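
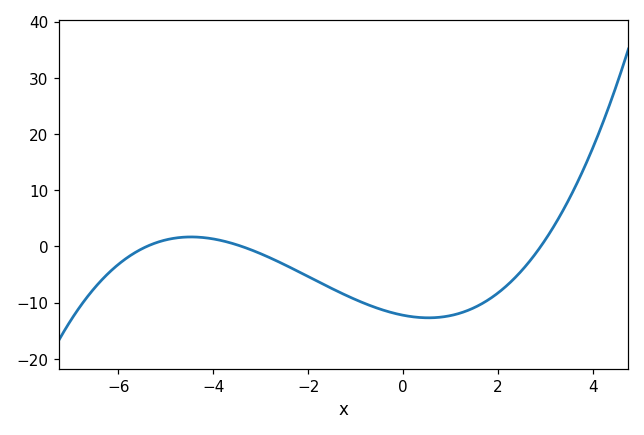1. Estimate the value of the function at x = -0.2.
-12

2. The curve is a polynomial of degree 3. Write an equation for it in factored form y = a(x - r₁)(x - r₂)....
y = 0.23(x + 5.4)(x + 3.4)(x - 2.9)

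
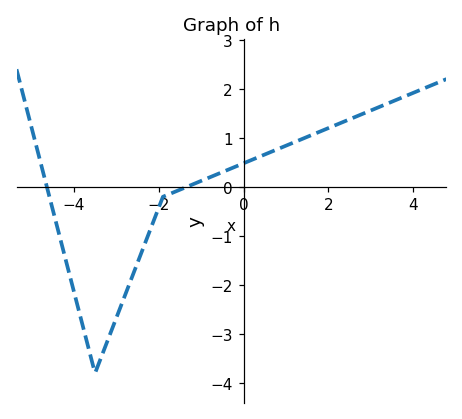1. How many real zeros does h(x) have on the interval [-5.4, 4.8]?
2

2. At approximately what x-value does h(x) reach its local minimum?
-3.5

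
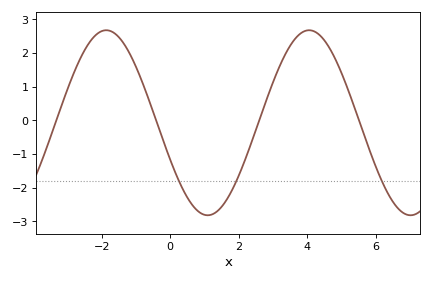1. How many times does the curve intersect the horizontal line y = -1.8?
3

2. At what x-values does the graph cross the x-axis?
-3.4, -0.4, 2.6, 5.6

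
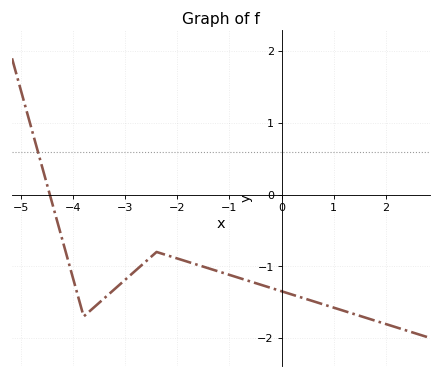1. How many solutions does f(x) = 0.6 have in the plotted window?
1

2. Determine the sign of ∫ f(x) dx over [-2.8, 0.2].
negative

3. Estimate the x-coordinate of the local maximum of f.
-2.4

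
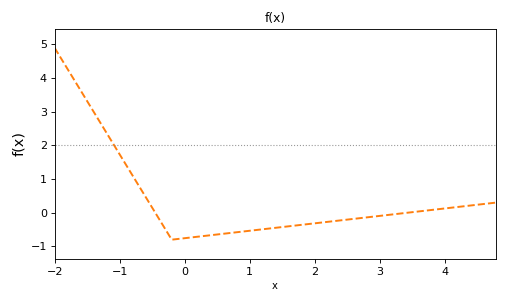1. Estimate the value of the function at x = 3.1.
-0.071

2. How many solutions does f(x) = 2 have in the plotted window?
1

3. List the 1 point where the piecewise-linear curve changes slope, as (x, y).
(-0.2, -0.8)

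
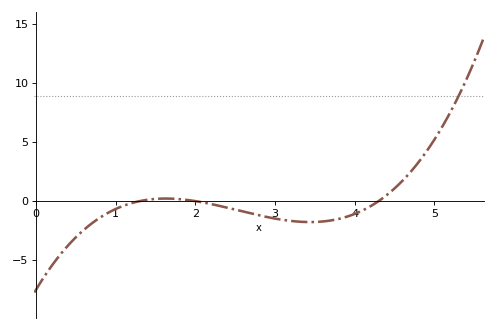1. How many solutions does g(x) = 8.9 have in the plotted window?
1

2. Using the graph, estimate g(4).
-1.09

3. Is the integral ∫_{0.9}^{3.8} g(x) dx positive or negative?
negative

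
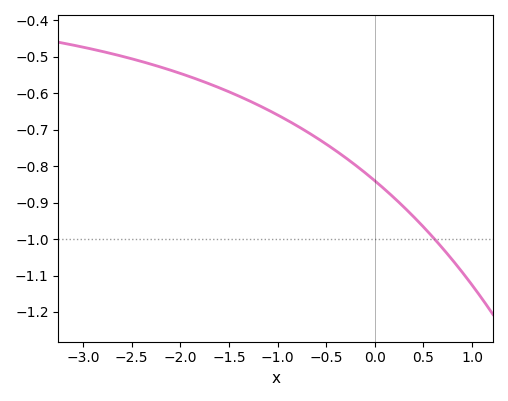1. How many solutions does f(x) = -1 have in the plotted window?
1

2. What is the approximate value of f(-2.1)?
-0.536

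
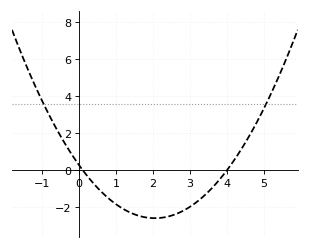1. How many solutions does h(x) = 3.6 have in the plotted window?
2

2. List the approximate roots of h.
0.2, 4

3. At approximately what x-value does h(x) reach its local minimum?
2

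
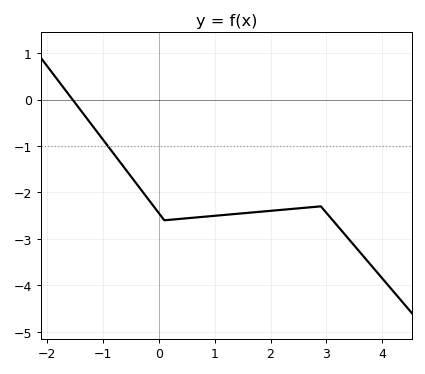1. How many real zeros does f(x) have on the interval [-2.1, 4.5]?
1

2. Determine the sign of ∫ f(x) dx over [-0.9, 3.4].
negative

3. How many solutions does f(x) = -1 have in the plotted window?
1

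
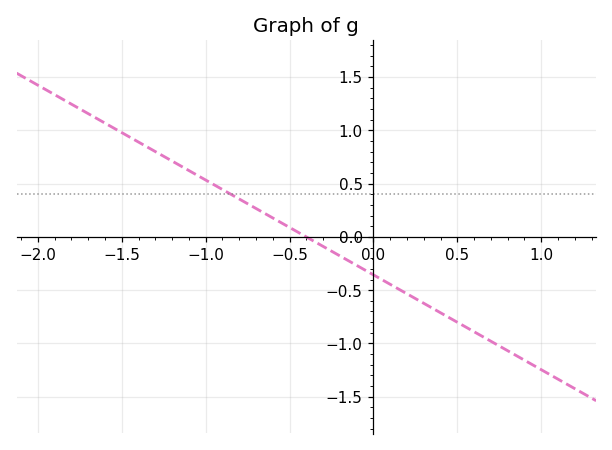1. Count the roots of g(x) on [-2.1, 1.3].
1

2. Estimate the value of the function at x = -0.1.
-0.25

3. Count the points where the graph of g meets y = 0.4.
1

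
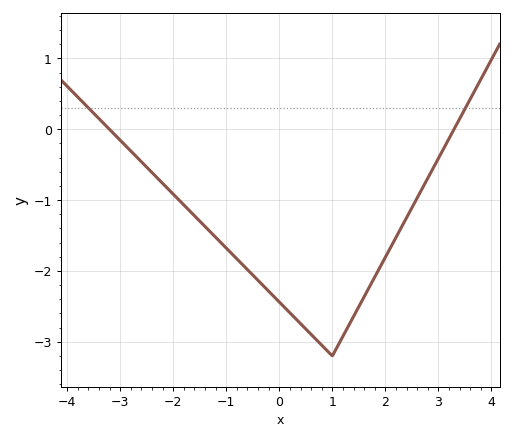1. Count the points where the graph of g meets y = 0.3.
2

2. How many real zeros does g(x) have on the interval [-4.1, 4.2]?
2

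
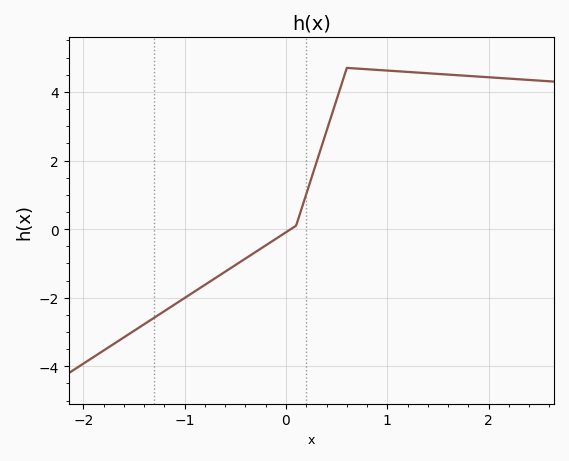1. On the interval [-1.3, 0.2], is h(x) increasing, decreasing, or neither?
increasing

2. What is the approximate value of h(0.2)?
1.02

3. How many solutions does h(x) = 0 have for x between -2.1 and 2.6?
1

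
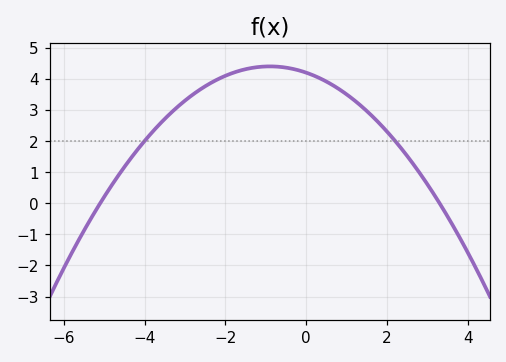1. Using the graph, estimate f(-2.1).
4.05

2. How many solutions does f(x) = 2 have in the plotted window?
2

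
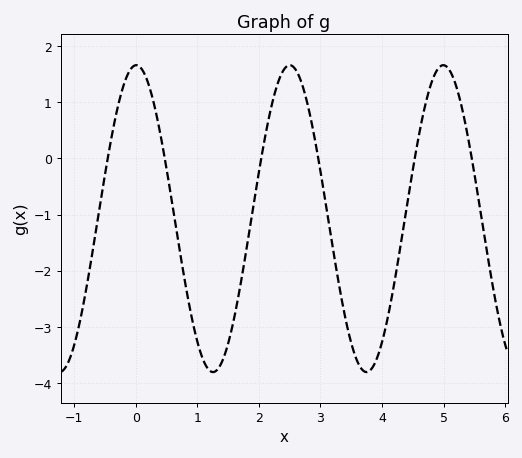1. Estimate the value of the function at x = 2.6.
1.6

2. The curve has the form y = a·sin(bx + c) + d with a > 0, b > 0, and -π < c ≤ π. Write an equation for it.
y = 2.73sin(2.5x + 1.5) - 1.07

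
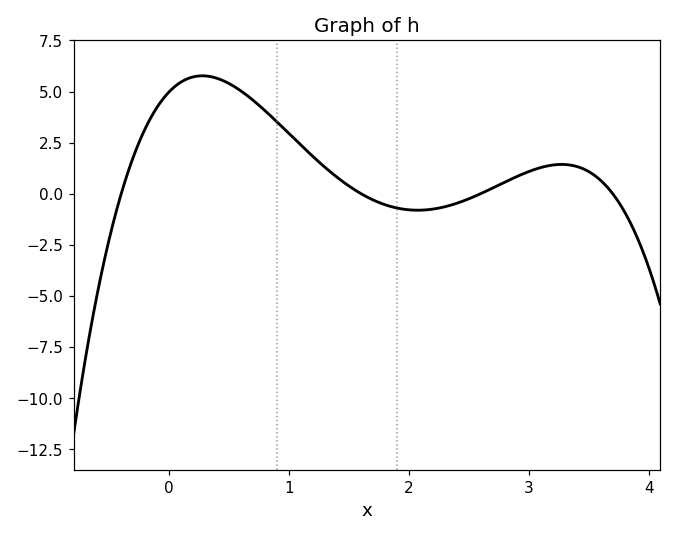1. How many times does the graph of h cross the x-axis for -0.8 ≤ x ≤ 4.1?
4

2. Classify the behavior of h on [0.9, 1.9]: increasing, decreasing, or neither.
decreasing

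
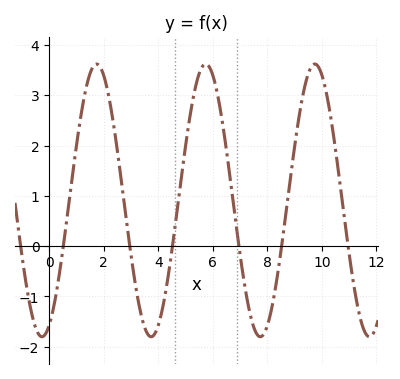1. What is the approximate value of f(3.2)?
-0.88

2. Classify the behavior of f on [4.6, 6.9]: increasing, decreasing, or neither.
neither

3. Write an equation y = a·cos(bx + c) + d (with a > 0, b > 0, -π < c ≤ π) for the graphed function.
y = 2.71cos(1.57x - 2.73) + 0.91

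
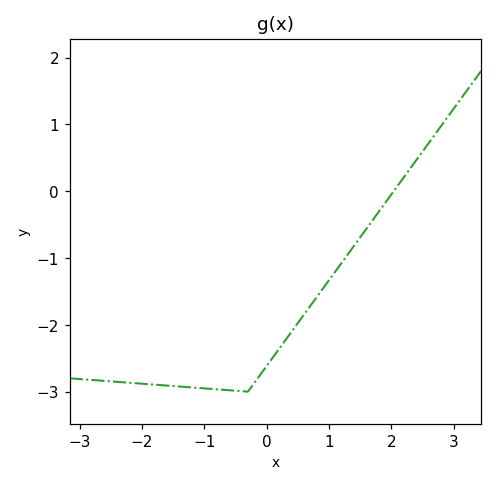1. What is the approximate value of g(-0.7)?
-2.97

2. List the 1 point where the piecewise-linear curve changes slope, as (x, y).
(-0.3, -3)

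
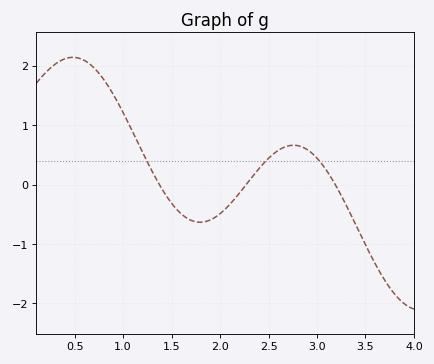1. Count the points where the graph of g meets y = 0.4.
3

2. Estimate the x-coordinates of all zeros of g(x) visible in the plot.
1.4, 2.3, 3.2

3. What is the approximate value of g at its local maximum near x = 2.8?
0.7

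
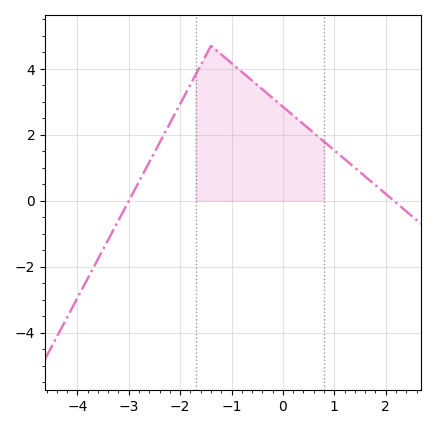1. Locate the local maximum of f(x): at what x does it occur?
-1.4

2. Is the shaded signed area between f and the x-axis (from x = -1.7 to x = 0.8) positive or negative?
positive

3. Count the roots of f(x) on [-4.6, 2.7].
2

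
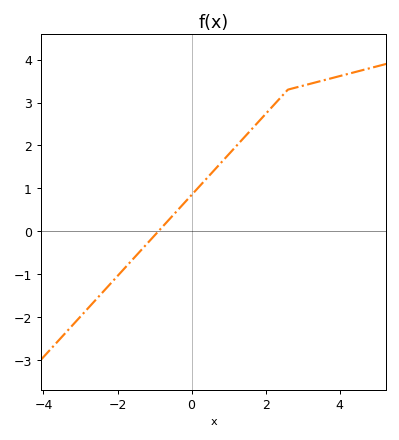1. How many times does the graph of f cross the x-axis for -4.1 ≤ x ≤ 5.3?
1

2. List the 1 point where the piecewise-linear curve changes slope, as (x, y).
(2.6, 3.3)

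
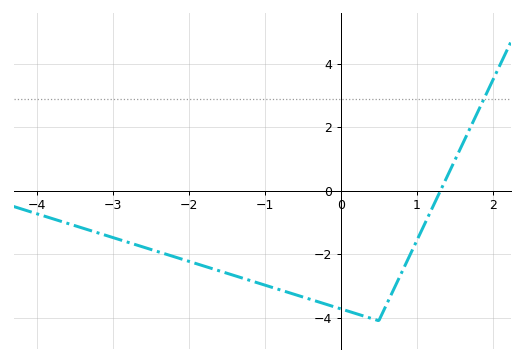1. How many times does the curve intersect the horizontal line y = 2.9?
1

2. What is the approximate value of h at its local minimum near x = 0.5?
-4.1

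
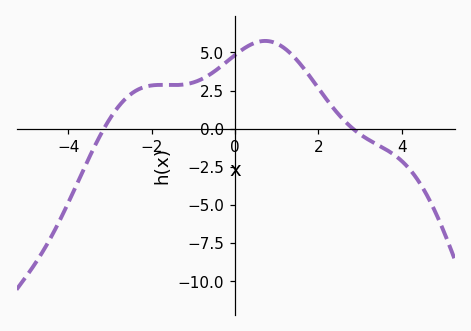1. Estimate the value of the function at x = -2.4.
2.4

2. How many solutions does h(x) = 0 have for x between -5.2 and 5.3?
2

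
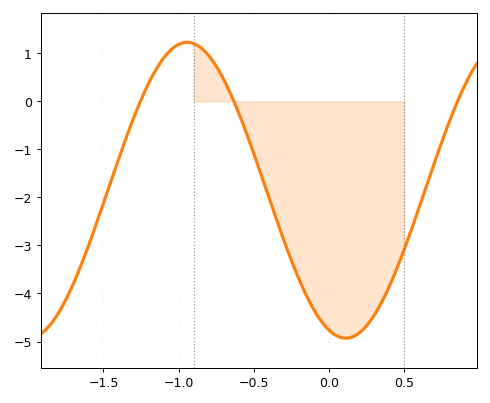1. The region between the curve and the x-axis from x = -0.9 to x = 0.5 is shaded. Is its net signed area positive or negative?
negative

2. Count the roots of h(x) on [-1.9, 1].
3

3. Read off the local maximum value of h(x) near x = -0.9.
1.2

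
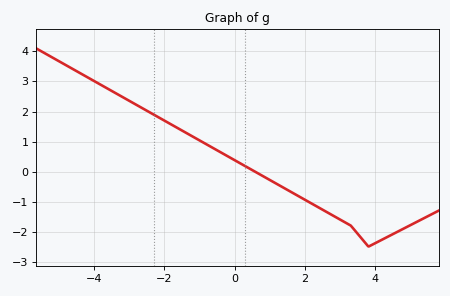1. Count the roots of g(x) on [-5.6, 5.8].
1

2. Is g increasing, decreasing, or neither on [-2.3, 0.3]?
decreasing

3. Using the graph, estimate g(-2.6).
2.1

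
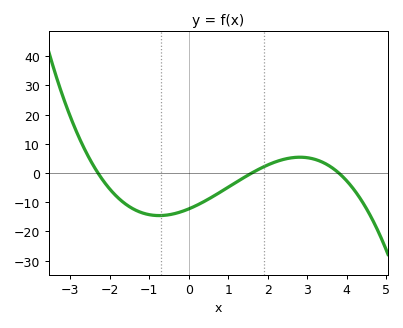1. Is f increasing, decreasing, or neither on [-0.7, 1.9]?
increasing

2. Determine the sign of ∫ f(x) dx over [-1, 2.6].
negative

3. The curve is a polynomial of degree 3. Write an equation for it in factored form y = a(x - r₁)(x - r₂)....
y = -0.88(x + 2.3)(x - 1.6)(x - 3.8)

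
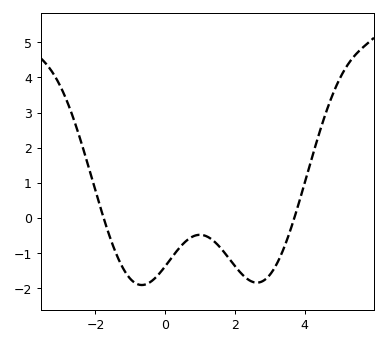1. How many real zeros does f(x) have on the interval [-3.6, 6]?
2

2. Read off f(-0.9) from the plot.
-1.8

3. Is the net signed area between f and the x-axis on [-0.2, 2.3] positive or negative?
negative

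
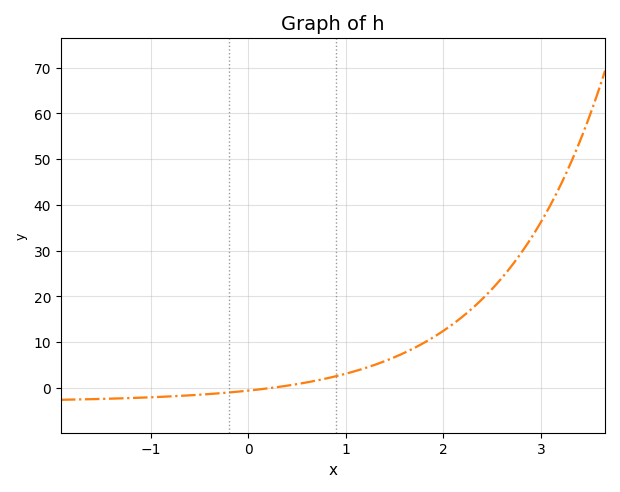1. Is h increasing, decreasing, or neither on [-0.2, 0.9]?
increasing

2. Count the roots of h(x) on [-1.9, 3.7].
1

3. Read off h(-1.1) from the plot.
-2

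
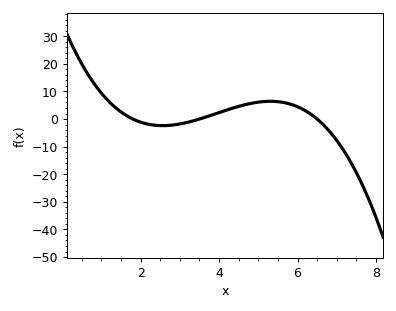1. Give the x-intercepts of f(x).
1.8, 3.5, 6.5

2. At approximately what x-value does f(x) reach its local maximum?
5.31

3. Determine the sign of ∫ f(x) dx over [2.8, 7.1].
positive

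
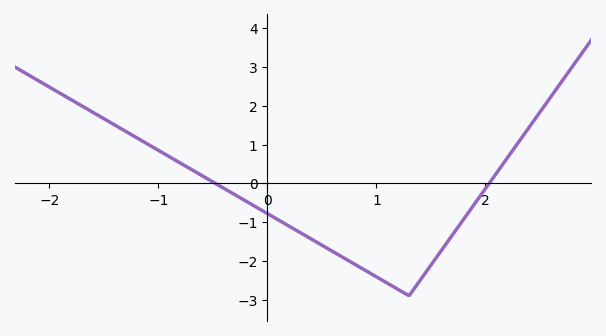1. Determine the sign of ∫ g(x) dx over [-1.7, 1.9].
negative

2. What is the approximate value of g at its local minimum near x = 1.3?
-2.9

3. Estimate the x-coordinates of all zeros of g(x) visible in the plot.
-0.5, 2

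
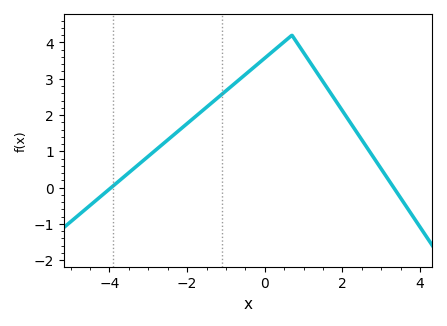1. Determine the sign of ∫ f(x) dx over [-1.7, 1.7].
positive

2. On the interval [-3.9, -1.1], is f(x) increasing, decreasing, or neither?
increasing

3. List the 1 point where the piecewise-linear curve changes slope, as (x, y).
(0.7, 4.2)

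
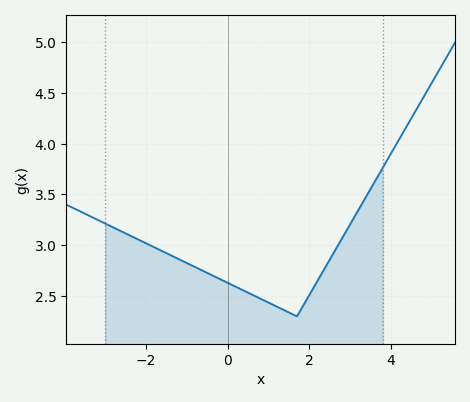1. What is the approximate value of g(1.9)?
2.44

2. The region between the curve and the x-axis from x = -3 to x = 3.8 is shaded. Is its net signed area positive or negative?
positive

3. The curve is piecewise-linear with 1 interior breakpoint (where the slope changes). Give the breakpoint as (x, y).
(1.7, 2.3)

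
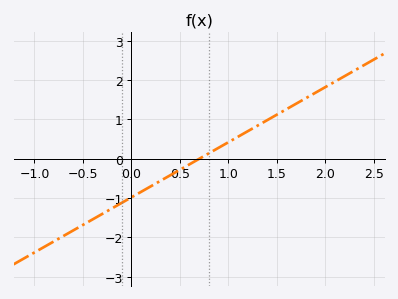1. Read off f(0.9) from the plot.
0.28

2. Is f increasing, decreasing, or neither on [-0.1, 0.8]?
increasing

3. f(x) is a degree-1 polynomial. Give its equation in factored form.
y = 1.4(x - 0.7)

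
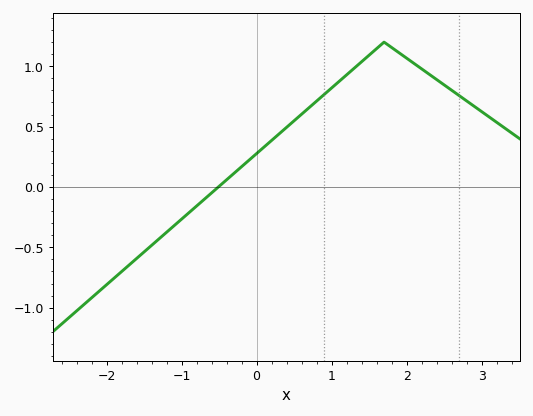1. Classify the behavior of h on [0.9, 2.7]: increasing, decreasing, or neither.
neither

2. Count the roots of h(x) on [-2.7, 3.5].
1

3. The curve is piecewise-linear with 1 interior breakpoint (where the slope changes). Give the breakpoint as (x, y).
(1.7, 1.2)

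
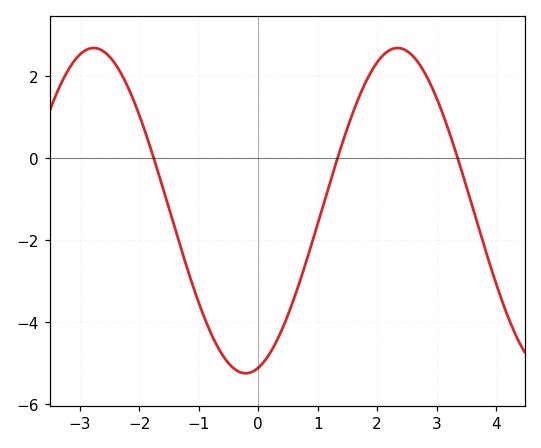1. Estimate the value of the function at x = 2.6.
2.4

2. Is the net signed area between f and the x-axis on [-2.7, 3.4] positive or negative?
negative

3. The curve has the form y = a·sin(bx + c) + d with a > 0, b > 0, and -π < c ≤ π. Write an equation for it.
y = 3.97sin(1.2x - 1.3) - 1.29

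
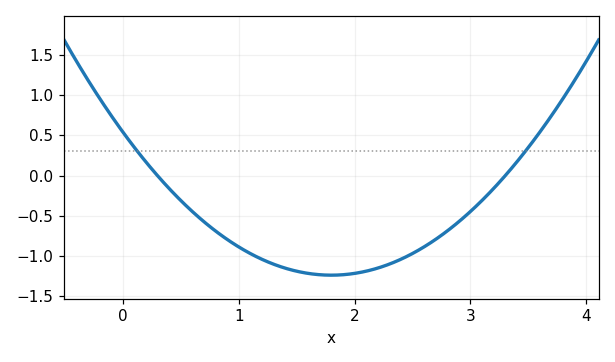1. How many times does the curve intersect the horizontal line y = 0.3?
2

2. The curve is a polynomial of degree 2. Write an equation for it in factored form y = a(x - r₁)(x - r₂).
y = 0.55(x - 0.3)(x - 3.3)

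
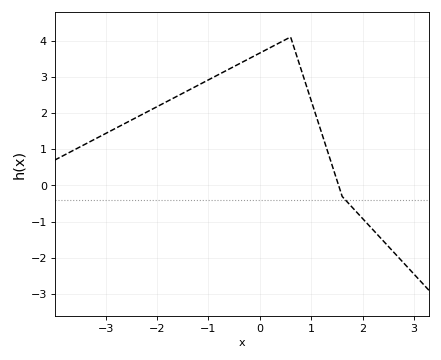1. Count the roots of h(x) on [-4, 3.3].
1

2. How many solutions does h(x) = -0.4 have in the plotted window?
1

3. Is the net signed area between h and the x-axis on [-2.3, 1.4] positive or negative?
positive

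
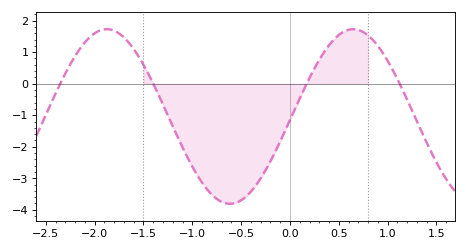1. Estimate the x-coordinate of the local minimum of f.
-0.616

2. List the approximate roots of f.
-2.35, -1.4, 0.171, 1.12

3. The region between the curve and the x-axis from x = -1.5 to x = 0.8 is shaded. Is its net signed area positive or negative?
negative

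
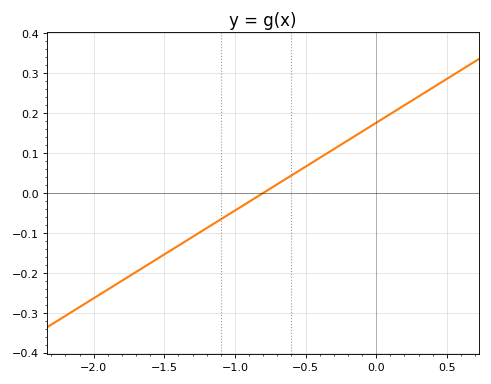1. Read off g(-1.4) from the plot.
-0.13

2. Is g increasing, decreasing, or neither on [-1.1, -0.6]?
increasing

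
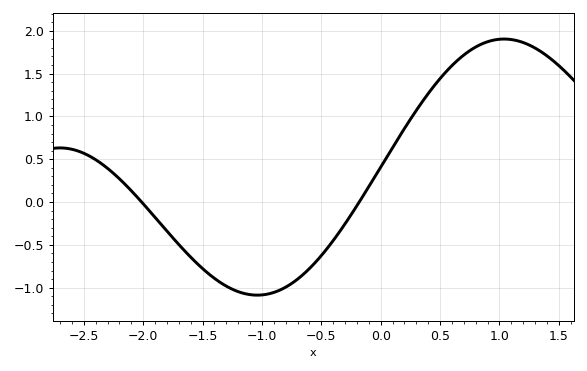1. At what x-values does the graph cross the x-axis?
-2, -0.2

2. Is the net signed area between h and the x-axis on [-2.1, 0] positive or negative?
negative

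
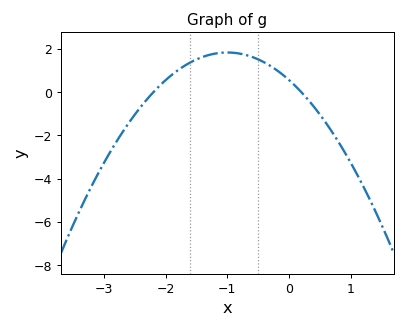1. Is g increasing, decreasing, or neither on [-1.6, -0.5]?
neither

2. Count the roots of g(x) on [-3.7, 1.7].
2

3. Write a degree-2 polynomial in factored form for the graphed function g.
y = -1.27(x + 2.2)(x - 0.2)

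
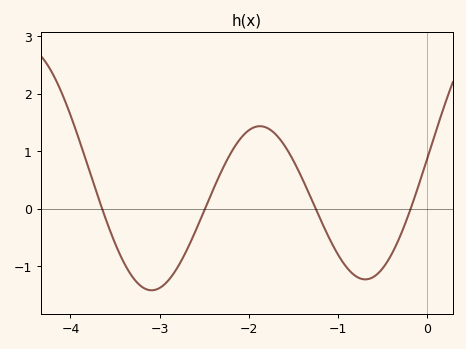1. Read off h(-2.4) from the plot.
0.33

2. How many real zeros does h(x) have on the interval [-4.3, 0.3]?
4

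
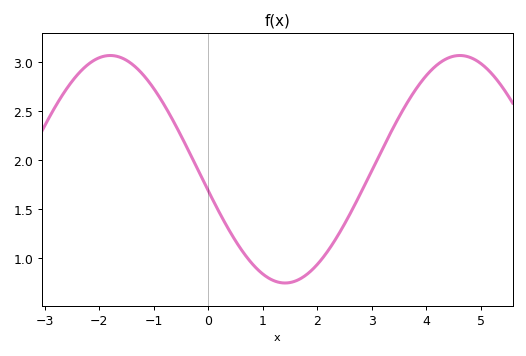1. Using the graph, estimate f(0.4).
1.25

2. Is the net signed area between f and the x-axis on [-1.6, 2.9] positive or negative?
positive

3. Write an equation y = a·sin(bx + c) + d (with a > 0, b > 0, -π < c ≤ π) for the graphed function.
y = 1.16sin(0.98x - 3) + 1.91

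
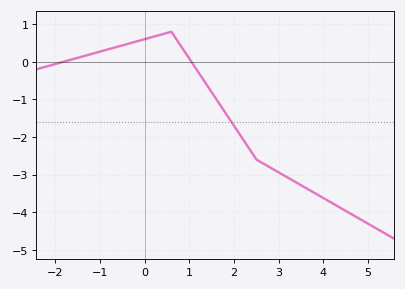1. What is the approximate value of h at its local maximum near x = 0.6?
0.8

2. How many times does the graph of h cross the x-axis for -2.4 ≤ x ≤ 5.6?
2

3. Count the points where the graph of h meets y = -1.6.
1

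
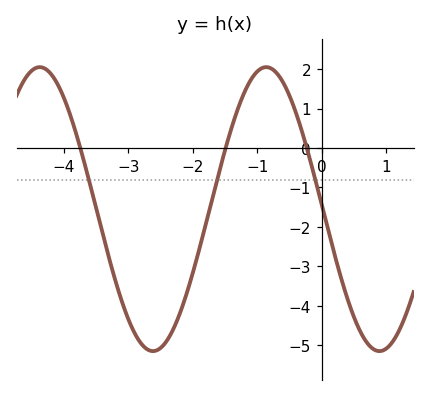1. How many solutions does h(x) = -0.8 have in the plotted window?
3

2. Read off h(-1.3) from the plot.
1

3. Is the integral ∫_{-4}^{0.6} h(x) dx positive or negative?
negative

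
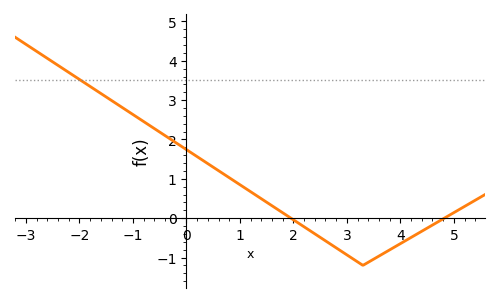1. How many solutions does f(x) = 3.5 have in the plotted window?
1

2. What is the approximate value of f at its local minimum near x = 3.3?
-1.2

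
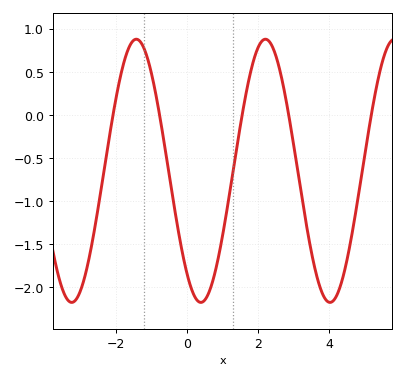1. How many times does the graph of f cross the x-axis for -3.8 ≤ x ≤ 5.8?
5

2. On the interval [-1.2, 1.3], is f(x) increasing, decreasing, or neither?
neither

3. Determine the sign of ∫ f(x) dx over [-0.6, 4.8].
negative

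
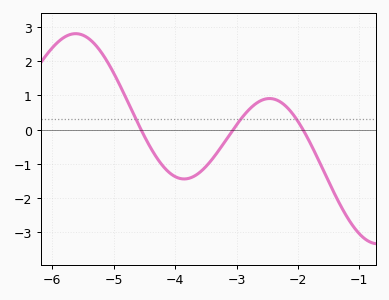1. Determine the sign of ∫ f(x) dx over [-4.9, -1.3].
negative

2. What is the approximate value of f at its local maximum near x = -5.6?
2.8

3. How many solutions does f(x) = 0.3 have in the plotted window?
3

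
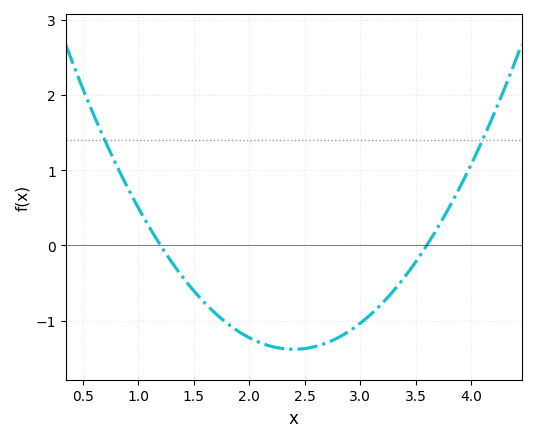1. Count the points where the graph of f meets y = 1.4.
2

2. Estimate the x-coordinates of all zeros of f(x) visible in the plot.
1.2, 3.6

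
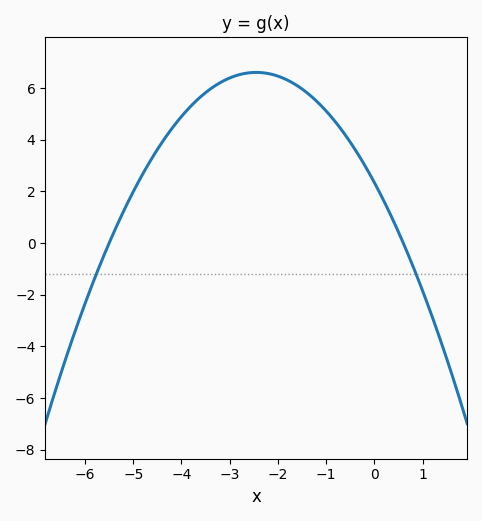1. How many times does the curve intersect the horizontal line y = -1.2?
2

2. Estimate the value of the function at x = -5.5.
0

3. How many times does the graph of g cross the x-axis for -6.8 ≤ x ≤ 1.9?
2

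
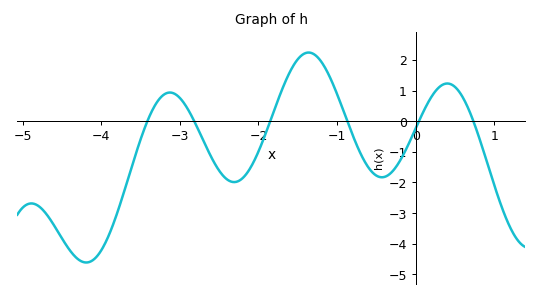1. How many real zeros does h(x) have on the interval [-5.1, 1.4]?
6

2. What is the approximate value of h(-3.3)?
0.6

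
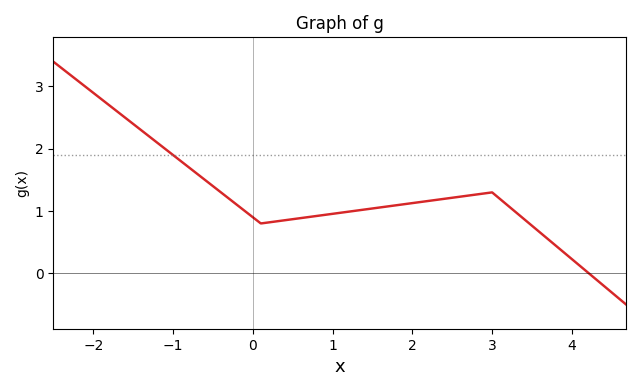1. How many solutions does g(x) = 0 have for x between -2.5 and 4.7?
1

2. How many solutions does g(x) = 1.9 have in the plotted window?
1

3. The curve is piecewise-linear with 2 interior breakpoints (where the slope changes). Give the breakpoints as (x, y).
(0.1, 0.8); (3, 1.3)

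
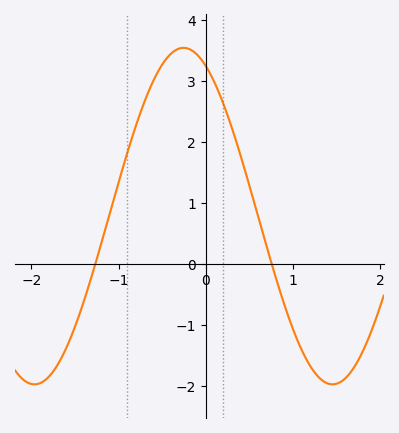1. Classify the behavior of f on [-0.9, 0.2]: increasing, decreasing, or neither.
neither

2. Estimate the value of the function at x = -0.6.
3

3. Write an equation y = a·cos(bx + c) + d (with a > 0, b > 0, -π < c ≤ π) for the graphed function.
y = 2.76cos(1.8x + 0.47) + 0.78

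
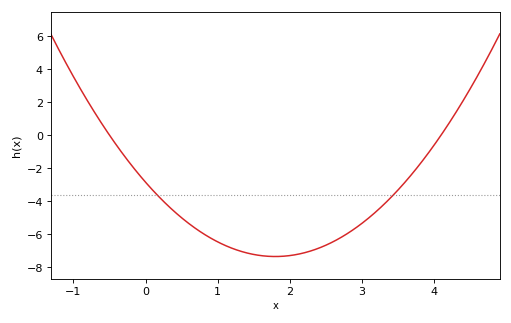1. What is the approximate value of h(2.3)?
-7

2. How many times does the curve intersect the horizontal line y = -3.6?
2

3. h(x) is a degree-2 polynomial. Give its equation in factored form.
y = 1.39(x + 0.5)(x - 4.1)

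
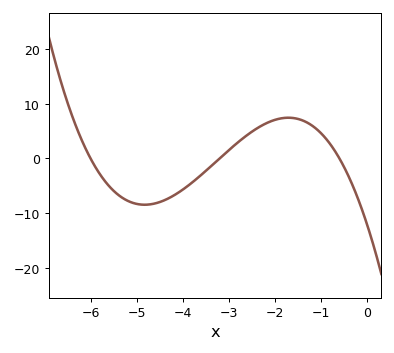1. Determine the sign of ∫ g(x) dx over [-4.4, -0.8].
positive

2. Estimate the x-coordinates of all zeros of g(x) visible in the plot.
-6, -3.2, -0.6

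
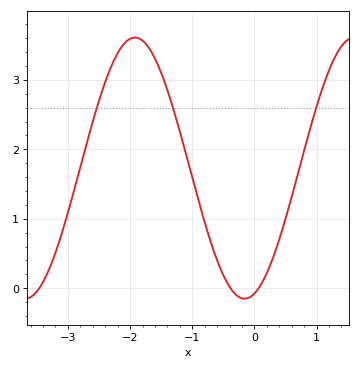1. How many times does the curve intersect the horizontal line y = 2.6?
3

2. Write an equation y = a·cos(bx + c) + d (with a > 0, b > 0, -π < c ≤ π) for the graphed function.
y = 1.88cos(1.78x - 2.86) + 1.73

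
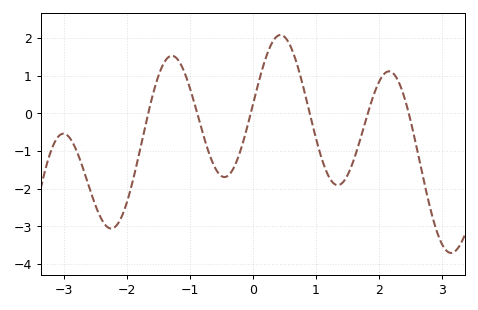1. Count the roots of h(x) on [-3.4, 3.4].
6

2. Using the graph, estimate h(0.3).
1.9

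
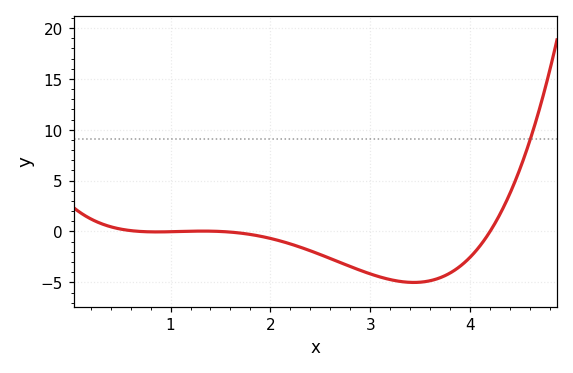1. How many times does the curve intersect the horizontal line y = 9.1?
1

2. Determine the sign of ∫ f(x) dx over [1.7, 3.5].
negative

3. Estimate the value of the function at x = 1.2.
0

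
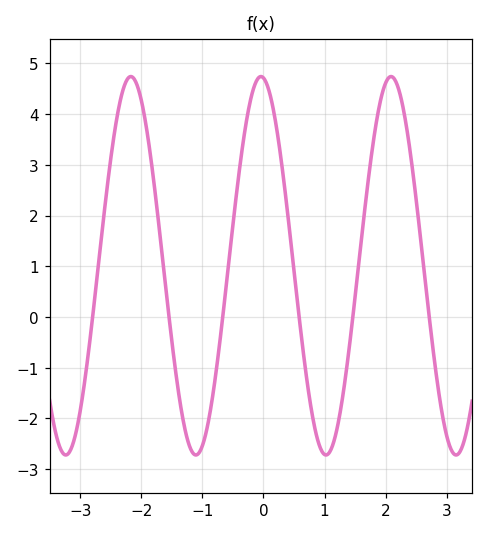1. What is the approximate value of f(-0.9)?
-2.05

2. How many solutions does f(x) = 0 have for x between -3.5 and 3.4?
6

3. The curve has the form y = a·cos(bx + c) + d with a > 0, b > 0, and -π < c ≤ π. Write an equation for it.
y = 3.73cos(2.95x + 0.12) + 1.01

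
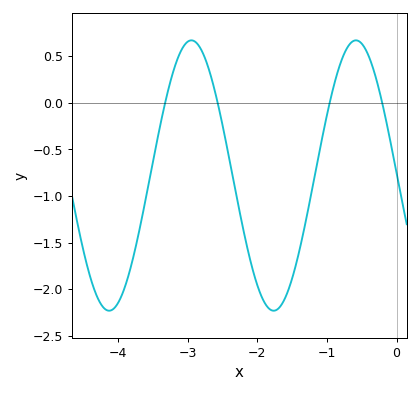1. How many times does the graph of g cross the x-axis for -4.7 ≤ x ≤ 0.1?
4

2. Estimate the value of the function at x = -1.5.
-1.9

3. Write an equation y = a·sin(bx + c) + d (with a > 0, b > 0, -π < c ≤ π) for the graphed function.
y = 1.45sin(2.7x + 3.1) - 0.78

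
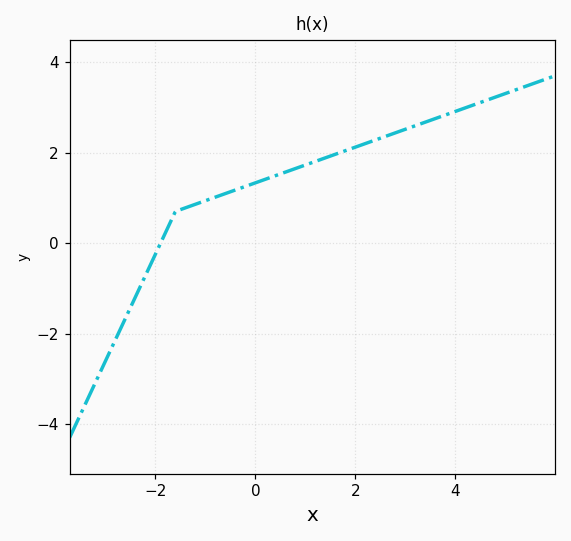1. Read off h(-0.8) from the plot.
1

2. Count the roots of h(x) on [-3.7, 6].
1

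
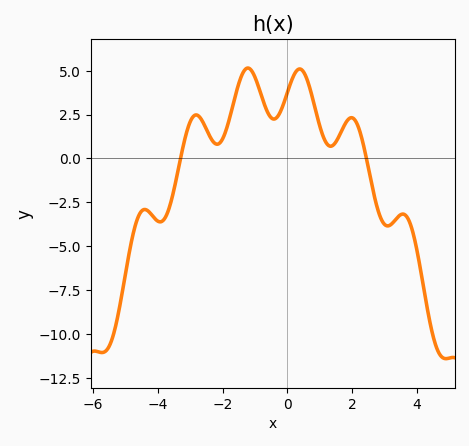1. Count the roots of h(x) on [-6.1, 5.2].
2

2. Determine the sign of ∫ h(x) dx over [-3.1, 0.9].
positive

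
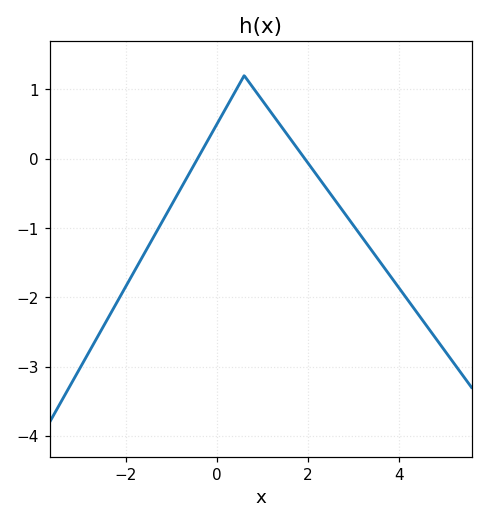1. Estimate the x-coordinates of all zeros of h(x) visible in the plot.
-0.424, 1.93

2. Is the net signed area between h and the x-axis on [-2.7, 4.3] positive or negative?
negative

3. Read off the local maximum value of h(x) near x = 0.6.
1.2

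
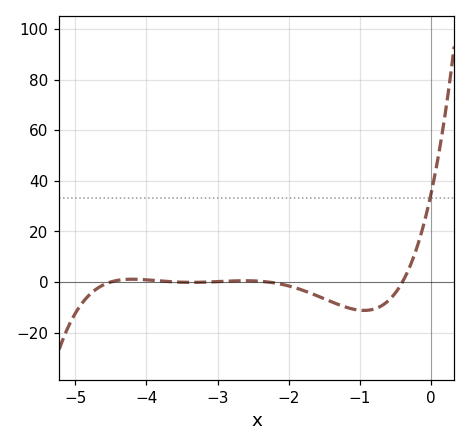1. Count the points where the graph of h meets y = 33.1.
1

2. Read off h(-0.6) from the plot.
-7.46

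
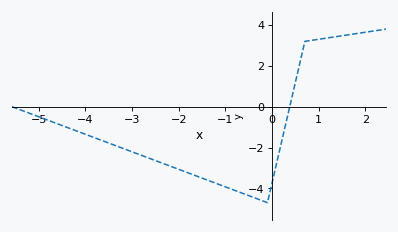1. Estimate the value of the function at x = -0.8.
-4.1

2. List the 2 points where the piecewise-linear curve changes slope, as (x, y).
(-0.1, -4.7); (0.7, 3.2)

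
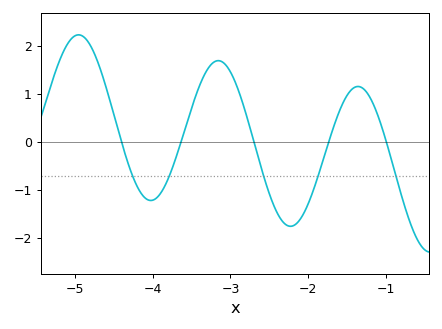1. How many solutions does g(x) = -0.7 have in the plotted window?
5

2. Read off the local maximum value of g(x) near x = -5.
2.23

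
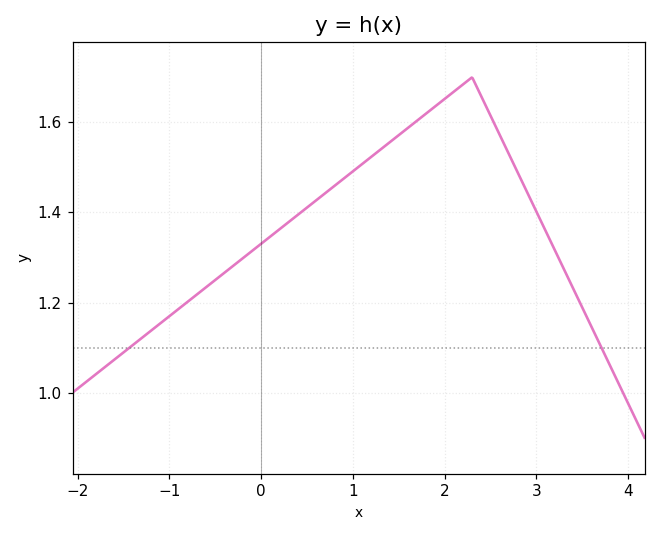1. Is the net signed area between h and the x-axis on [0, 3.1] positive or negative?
positive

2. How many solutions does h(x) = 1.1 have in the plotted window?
2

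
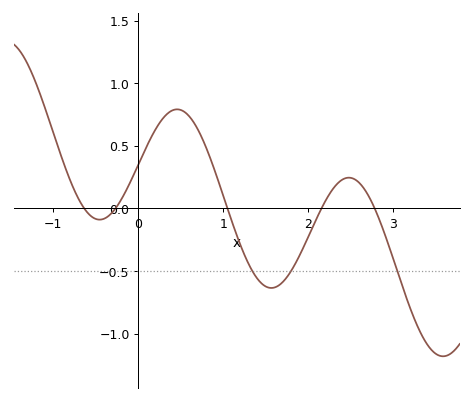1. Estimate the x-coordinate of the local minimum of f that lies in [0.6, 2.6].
1.6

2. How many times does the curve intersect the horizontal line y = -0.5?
3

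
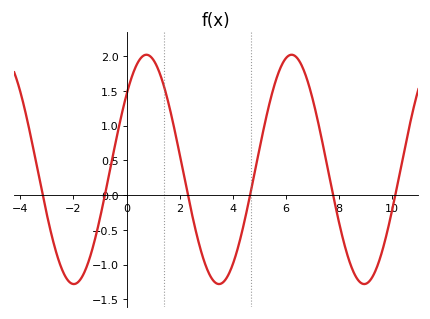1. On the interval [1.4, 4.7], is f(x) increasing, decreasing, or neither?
neither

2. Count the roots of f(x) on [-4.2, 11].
6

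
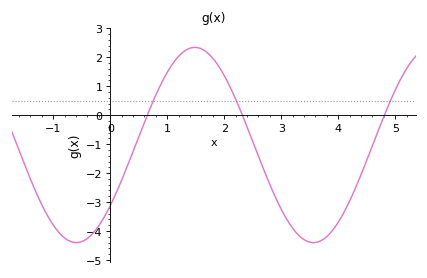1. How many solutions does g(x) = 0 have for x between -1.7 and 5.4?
3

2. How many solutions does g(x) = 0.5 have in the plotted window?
3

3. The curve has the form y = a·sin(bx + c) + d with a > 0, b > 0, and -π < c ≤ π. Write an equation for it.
y = 3.37sin(1.51x - 0.67) - 1.03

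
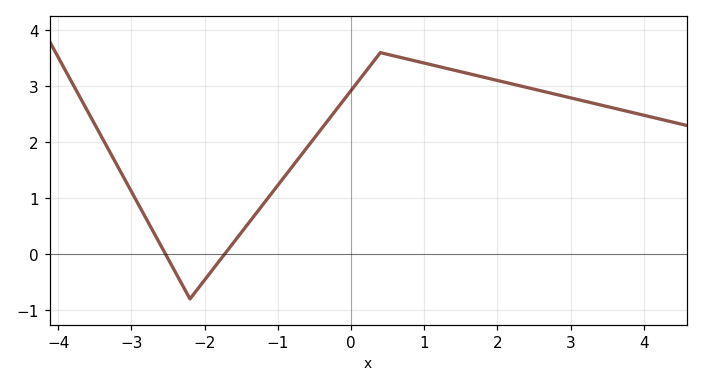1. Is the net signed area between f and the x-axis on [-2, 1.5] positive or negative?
positive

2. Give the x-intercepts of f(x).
-2.53, -1.73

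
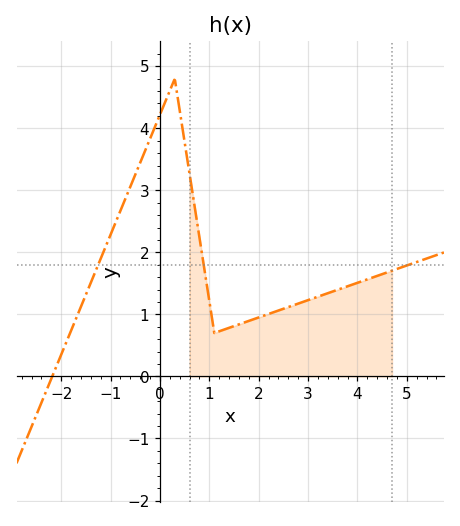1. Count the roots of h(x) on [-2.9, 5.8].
1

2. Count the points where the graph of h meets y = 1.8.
3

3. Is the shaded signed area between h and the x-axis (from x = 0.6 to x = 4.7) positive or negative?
positive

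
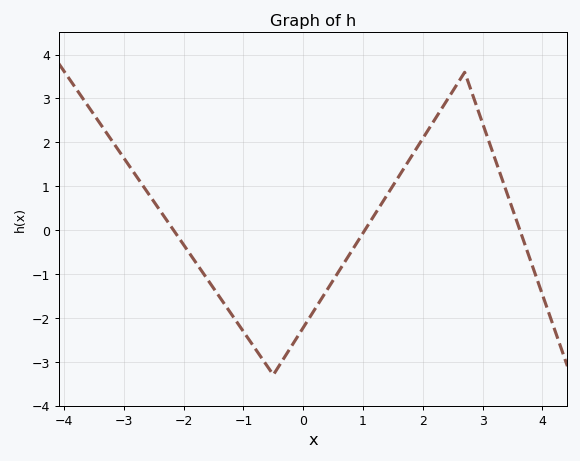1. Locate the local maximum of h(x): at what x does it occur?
2.7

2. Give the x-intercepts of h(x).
-2.17, 1.03, 3.62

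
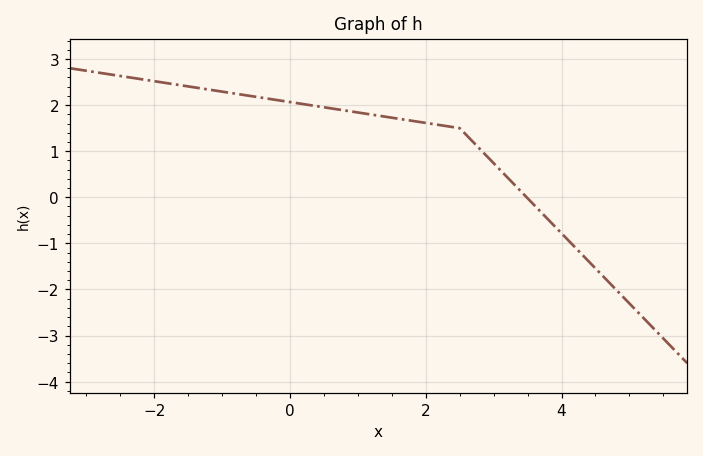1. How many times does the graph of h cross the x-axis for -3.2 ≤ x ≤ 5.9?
1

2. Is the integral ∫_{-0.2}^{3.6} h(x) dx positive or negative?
positive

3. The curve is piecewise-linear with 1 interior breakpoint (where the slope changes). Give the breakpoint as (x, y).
(2.5, 1.5)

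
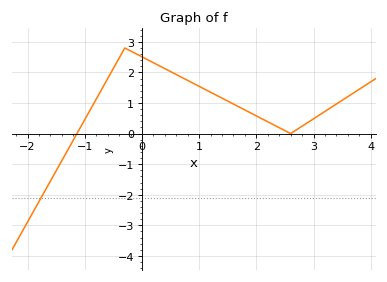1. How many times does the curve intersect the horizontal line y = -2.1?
1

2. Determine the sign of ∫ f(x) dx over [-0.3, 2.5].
positive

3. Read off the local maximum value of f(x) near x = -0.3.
2.8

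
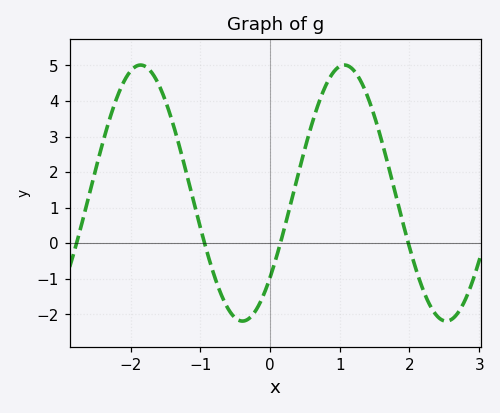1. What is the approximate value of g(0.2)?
0.378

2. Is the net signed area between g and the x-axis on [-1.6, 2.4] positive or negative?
positive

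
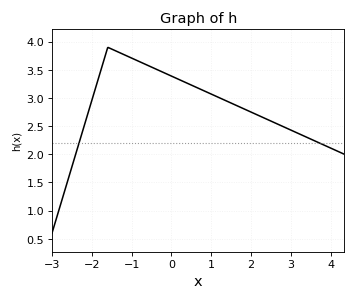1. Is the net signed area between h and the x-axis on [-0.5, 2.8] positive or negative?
positive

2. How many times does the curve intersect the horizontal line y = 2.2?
2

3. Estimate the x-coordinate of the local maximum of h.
-1.6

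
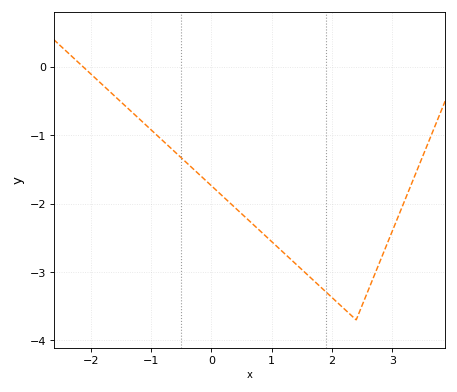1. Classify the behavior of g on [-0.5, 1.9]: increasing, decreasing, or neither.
decreasing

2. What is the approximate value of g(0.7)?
-2.3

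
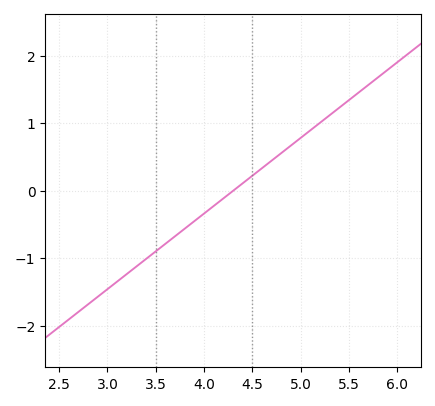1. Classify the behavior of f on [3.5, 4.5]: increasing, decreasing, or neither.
increasing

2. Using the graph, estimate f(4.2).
-0.112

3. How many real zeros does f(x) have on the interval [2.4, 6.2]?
1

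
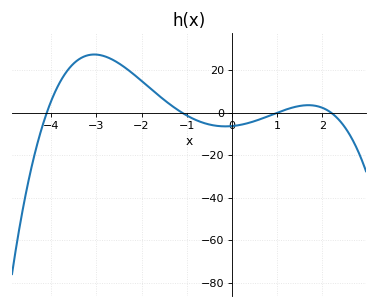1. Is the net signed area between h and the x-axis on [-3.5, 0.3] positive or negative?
positive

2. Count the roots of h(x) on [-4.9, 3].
4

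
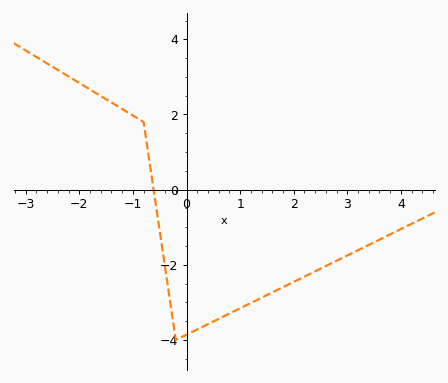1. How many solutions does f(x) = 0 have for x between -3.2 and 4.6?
1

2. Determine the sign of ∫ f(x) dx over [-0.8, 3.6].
negative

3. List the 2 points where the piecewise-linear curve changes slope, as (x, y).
(-0.8, 1.8); (-0.2, -4)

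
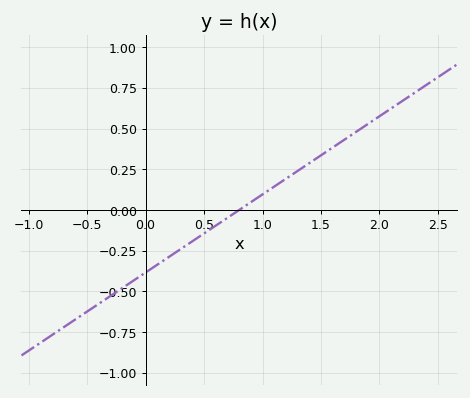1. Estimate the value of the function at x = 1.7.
0.432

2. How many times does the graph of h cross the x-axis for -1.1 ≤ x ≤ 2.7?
1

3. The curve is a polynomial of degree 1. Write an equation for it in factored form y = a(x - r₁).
y = 0.48(x - 0.8)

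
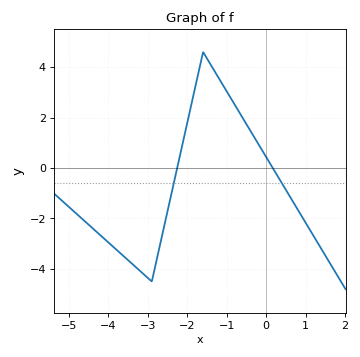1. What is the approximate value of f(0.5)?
-0.865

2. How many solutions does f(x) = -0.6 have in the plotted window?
2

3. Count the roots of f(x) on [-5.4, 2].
2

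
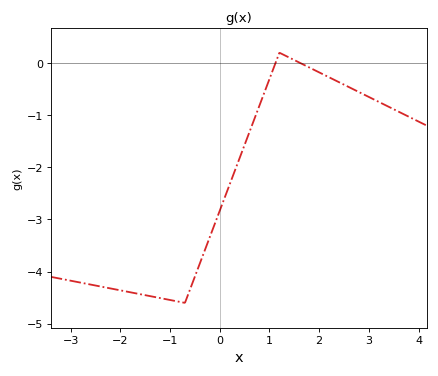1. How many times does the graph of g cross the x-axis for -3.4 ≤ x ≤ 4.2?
2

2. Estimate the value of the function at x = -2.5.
-4.27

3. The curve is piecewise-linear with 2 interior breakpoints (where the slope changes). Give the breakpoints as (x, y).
(-0.7, -4.6); (1.2, 0.2)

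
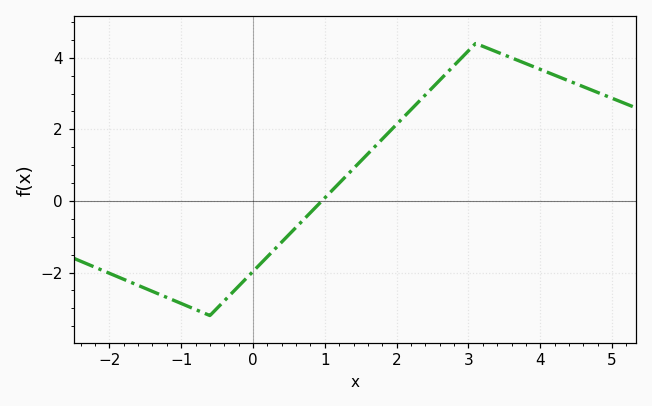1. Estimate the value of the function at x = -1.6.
-2.36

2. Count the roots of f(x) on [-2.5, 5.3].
1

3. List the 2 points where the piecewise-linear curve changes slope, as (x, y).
(-0.6, -3.2); (3.1, 4.4)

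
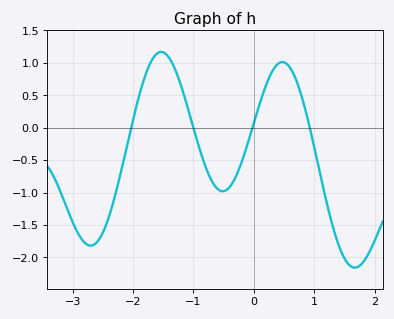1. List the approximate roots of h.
-2.03, -1, -0.022, 0.927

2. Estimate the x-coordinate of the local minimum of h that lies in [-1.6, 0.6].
-0.516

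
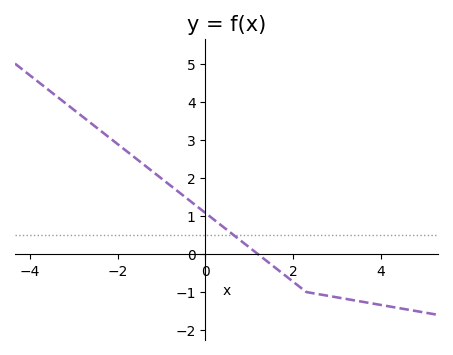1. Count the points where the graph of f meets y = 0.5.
1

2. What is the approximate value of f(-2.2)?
3.1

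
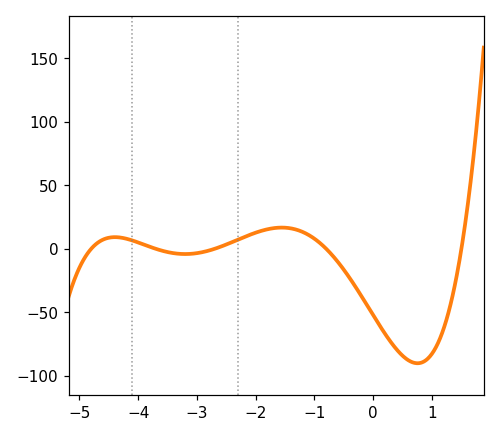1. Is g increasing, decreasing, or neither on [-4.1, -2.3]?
neither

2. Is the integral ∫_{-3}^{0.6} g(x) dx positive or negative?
negative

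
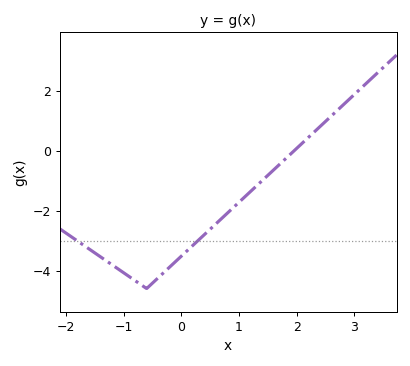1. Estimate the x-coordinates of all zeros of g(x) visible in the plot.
1.95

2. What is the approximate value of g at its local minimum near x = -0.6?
-4.6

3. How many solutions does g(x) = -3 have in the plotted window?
2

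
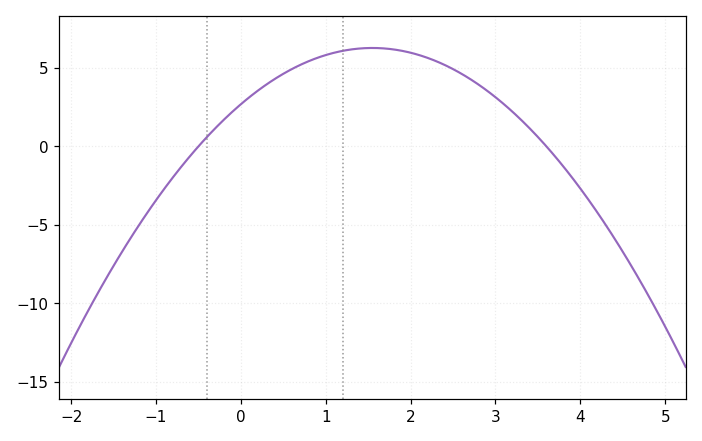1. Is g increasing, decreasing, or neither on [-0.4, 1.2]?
increasing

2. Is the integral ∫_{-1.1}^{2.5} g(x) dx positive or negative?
positive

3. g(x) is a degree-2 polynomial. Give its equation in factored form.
y = -1.49(x + 0.5)(x - 3.6)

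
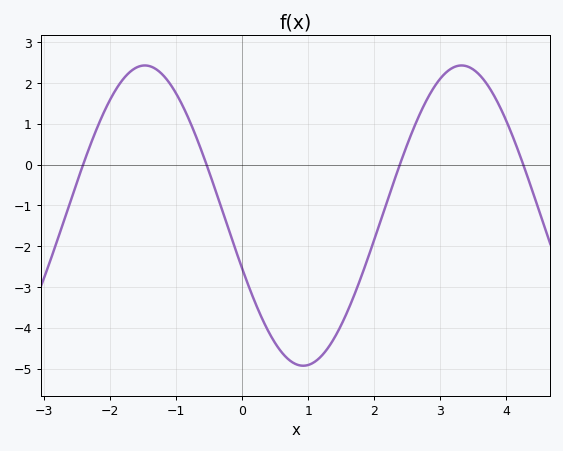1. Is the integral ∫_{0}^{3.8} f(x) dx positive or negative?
negative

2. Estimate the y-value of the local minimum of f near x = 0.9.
-4.93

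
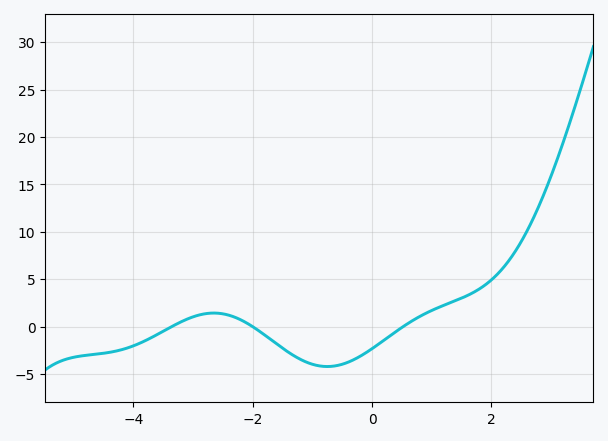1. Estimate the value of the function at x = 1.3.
2.5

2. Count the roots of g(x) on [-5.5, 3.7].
3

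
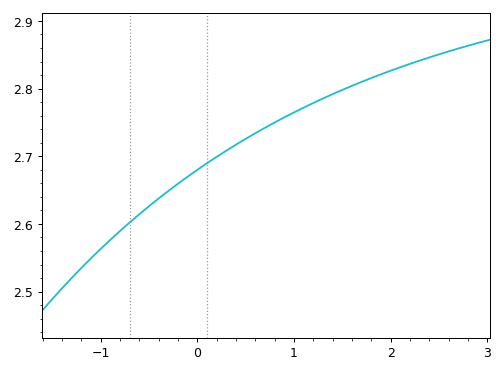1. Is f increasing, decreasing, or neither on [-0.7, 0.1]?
increasing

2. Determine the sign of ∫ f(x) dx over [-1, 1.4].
positive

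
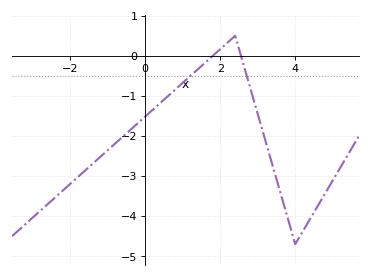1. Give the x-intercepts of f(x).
1.8, 2.55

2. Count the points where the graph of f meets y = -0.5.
2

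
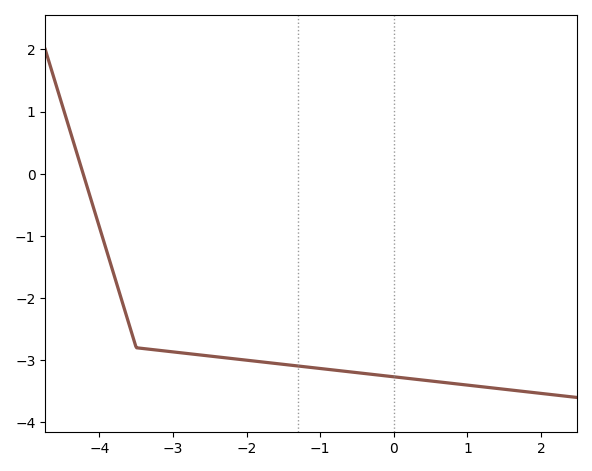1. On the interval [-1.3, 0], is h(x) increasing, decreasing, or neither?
decreasing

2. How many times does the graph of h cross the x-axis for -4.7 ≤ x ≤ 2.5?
1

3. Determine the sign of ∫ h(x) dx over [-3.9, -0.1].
negative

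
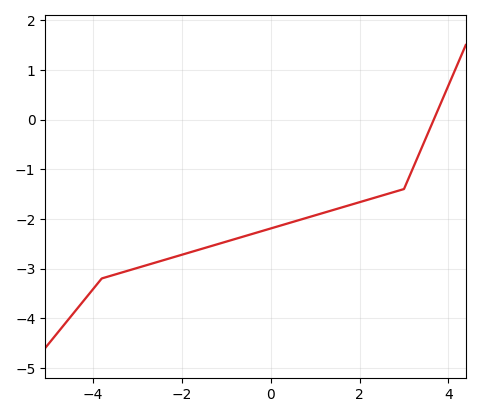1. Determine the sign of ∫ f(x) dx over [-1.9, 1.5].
negative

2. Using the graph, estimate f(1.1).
-1.9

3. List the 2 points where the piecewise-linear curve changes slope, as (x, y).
(-3.8, -3.2); (3, -1.4)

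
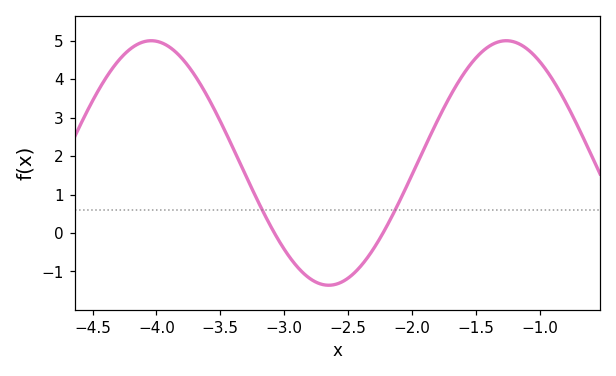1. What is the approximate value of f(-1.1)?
4.79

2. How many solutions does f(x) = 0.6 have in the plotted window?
2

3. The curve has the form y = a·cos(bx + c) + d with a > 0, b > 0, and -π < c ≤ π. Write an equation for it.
y = 3.18cos(2.26x + 2.85) + 1.82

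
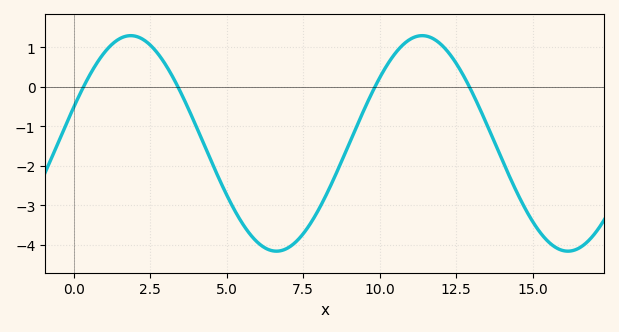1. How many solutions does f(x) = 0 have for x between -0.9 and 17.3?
4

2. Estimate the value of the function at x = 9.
-1.4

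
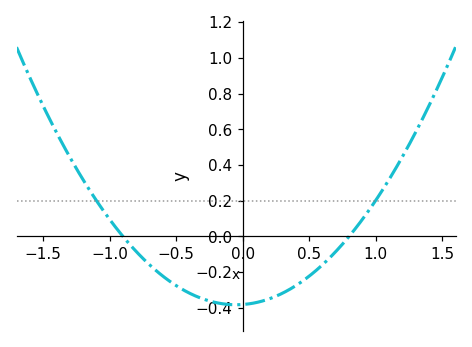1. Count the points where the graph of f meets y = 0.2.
2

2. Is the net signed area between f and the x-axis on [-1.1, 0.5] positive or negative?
negative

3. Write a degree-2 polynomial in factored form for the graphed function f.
y = 0.53(x + 0.9)(x - 0.8)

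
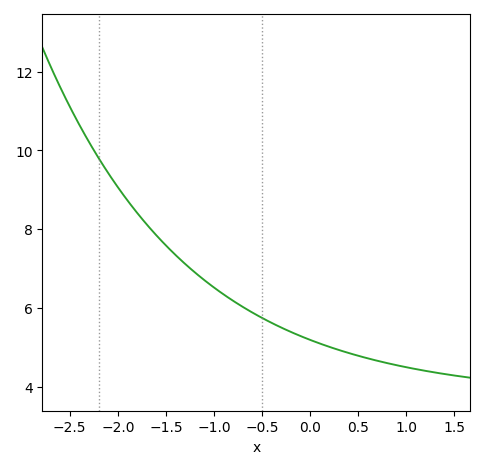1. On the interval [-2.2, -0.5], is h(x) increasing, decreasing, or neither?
decreasing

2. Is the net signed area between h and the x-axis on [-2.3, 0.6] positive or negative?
positive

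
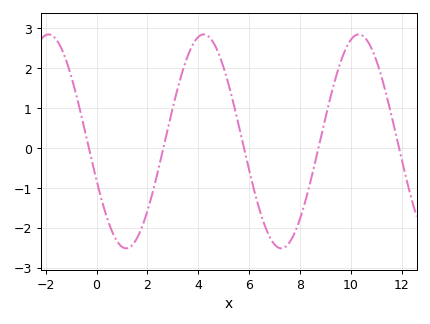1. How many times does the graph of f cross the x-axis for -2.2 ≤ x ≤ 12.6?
5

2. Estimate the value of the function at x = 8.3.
-1.1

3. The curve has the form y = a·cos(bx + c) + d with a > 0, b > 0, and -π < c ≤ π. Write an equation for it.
y = 2.68cos(1x + 1.9) + 0.17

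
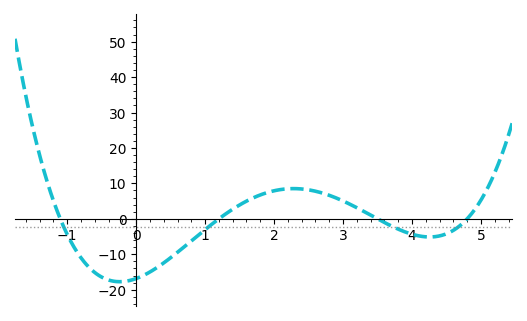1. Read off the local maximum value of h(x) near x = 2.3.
9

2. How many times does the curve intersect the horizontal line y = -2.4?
4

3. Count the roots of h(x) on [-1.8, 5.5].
4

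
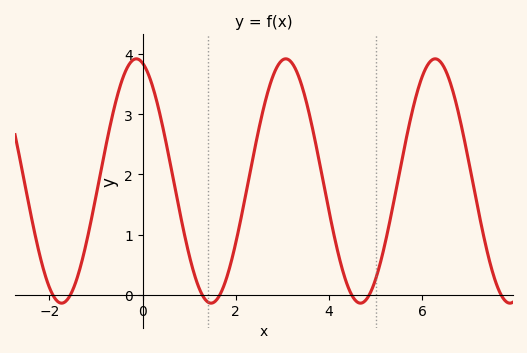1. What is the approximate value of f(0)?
3.85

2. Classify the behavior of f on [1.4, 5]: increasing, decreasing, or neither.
neither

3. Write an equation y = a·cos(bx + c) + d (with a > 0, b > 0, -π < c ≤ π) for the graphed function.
y = 2.03cos(1.96x + 0.262) + 1.89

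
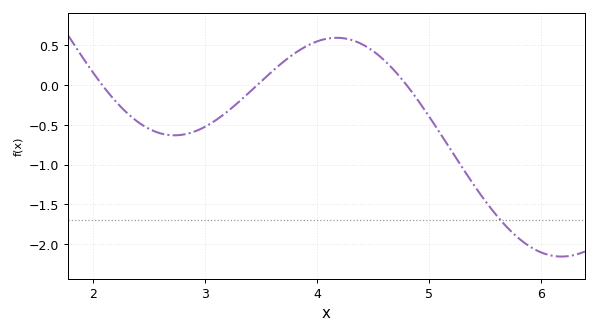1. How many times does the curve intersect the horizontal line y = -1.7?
1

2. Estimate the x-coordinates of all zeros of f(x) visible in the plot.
2.08, 3.47, 4.8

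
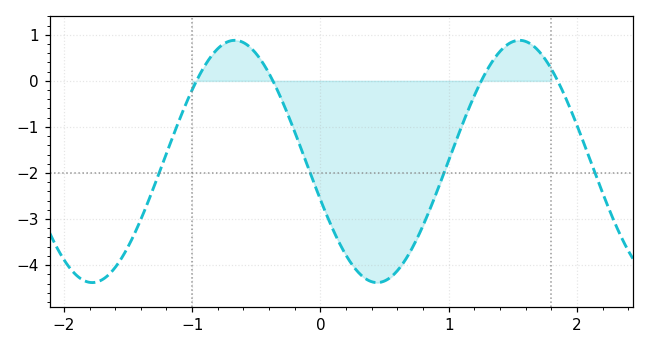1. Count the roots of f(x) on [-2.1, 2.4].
4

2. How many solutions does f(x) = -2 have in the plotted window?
4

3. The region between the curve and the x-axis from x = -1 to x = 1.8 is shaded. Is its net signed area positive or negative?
negative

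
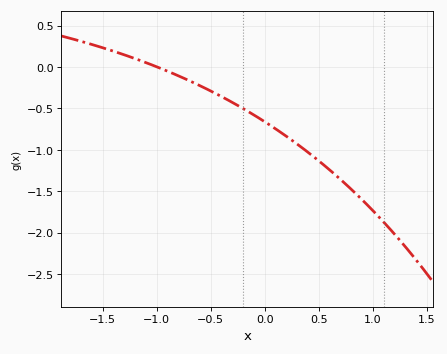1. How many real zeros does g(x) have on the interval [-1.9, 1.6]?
1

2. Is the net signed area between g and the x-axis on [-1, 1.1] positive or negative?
negative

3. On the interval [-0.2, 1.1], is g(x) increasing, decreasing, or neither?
decreasing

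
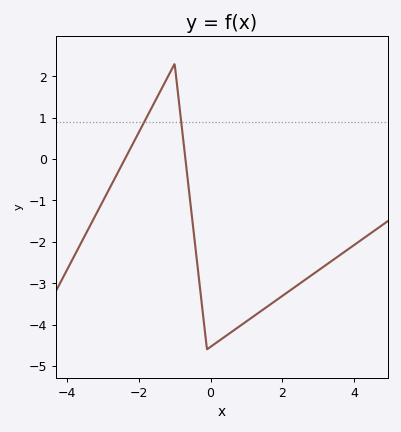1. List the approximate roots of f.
-2.4, -0.6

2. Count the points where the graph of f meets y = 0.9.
2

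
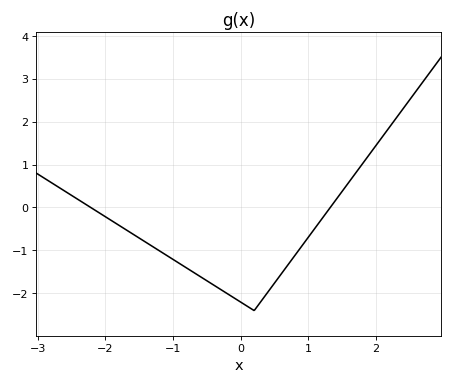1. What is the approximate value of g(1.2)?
-0.265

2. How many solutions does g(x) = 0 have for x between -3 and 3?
2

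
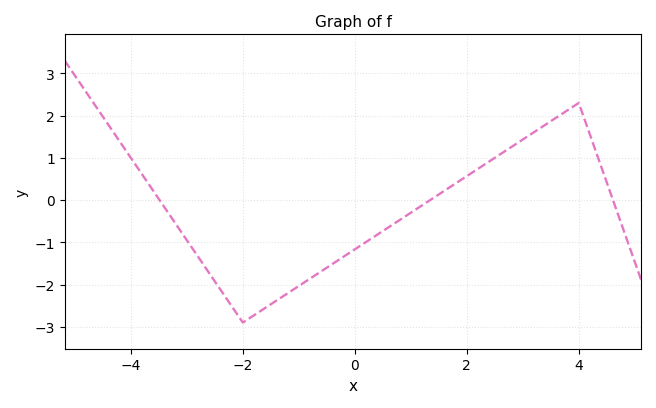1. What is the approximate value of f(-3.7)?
0.414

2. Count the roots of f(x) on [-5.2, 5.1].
3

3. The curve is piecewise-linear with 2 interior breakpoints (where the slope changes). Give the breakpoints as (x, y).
(-2, -2.9); (4, 2.3)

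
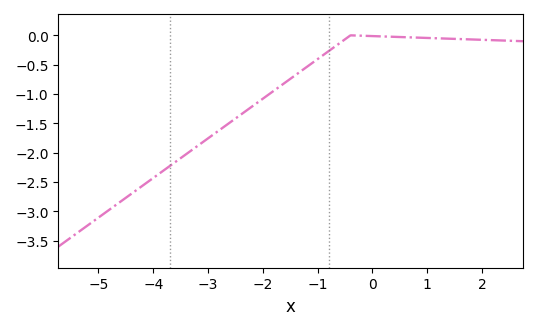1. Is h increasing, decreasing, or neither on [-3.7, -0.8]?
increasing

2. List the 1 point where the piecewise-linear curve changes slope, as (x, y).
(-0.4, 0)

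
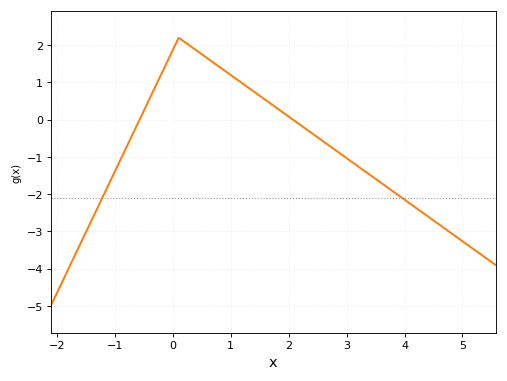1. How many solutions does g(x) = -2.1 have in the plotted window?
2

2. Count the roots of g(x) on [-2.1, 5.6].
2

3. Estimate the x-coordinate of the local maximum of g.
0.103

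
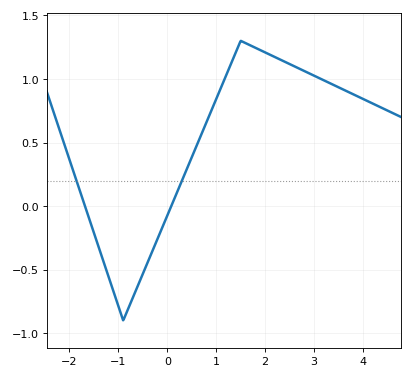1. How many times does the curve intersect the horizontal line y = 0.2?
2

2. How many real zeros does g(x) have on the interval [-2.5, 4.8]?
2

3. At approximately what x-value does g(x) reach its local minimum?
-0.901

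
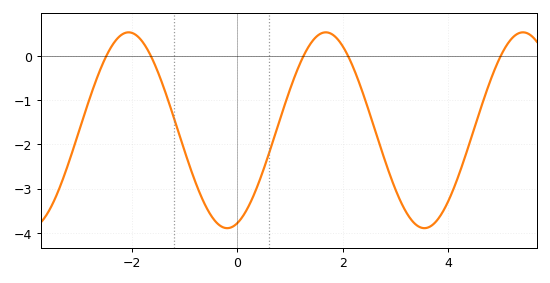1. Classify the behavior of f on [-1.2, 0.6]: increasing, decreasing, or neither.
neither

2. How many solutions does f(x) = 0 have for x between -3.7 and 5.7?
5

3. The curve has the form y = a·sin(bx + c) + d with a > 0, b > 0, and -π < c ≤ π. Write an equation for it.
y = 2.21sin(1.68x - 1.25) - 1.68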